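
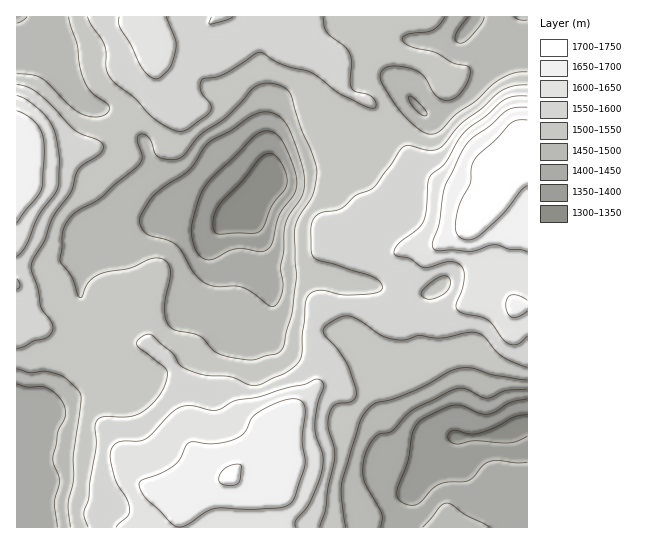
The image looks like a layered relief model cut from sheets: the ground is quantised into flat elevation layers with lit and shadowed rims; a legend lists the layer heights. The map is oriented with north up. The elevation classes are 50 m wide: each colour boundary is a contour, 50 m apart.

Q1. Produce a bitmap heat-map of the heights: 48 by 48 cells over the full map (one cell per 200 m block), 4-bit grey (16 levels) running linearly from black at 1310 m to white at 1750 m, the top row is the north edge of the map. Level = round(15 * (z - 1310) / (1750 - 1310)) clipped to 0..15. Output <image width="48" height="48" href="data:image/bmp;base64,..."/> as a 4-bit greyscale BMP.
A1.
<image width="48" height="48" href="data:image/bmp;base64,Qk32BAAAAAAAAHYAAAAoAAAAMAAAADAAAAABAAQAAAAAAIAEAAATCwAAEwsAABAAAAAAAAAAAAAAABEREQAiIiIAMzMzAERERABVVVUAZmZmAHd3dwCIiIgAmZmZAKqqqgC7u7sAzMzMAN3d3QDu7u4A////AERFZ4maqrvMy7u7u7qpiHZlVERVVVVURERFZ4mZqrzMzLu7u7upmHZlVERFVVRERERFZ4mZq8zd3MzMzMy6mHZVQzM0VEREREREZ4maq83d3d3d3dy6mGZVQyI0REREREREV4mau8zM3d3d3dzLqHZURDIjMzNERDRFV4iau7vMzd3d3d3LqHZURDIiIjMzM0RFZ3ibu7u8zN3d3d3LqXZURDIhIiMzM0RFZniaqqu7zMzN3d3LqXZVREIhESIiIkREVniZqqq7u7u8zd3LmHdlVUMhEREREUQ0VniZmZq7u7u7zd3LmIdlVUMiISIhEUM0VniIiJmquqq7zN3LmIdmVVQzIiMyIUM0VneIiImaqqqqu8zLqIh2ZmVEMzRDMkRFVnd3d4iZmZmZmqu7qZiHd2ZlREVVRFVVZ3d3d3iZmZmYiJmqqZiHd3d2ZVZmZmZmd3d3d3iJiIiHeIiZqZh3d4d3ZmZ3d3d3d3d3d4iIh3d3d3iJmYh3d4iHd3d4iIiId3d3iIiId3ZmZmeJmYd3d4iIiIiJmYiIh3d4iIiHd2ZVZmeJmId3iIiIiIiJqpiIh3d4iIh2ZmZVVmeIiHeImZiIiIiaupmIh3d3eIdmZmZVVVaImIiJmZmJmZqru5mId3d3d3dlVVVVVVZ5mZmZmZmJmqu7zJmHd3d3d3dlVVVVVVZ4mYiIiIiImru7zKmHd2d3iIdlVVVVVEV4iIiIiJiIiau7u6h3dmd3d4dmVUREREV3d3iImZmYiau7u5h3ZmZmZ3dlVEREREZ3iImZmZqqmqu7u6l3ZmZmZmZlQzNEM0V4mZmZqqq7u7u7u6mHZlVVVVVUMiIzM0V4mamZmqq8zMzMzLqXZlVVVVVEMhEiIkV4mZmZmaq83e3czLqYdlVVVVREMhEREjV4mZmZmZqr3u7dzMuodmZVVVREMhEAATRniImZmZmrze/t3cyph3ZmVVVEMyEQASNXeIiIiZmrze/+3cy6mHdmZVVEMyIQABJGd4iIiZmrzd7v7c3KmHd3ZmVUQzMhABJGd4iIiZmrzd7u7s3KmId3dmZlRDMyEBJGd3eIiJmqvN7u7szKqYiHd2ZmVDMyIRNGd3iIiJmZrN7u7s3KmZiHd2d3ZUQzIiNWeIiIiIiIm83u/s3KmYiHdnd4dlRDMzRneIiIiIh3irze7ty6mId3d3iIh2VUQ0VniIiIiIdmeKvN7suph3d3d4mZmIdlRFV3iIiIiHVVZ4m83bqYdmZneJmZmId2VVZ4iIiIh1VWZnibvKmHZmZ3iZmZiId3ZmZ3iIiIdlVmdmaJqoh2ZmeImaqZiIiHdmd4iIiHZVVnd2ZniHZmZneJmqqpmIiId3iIiZiHZmZ3d2Zmd2ZlVniJmqqpmJmIiIiJmZiHd3d3dmZmZlVVVniJmruqmZmYiJmZmZiHd3d2ZmZmZlVVVniJqruqqZmZmZmZmYiHd2ZmVVZmZlVVZ3iaq7uqqqmZmZmYiIh3d3dmVVVVVVVWZ4maq7qpmqqpmZmYiIh3d3d3ZVVVVQ=="/>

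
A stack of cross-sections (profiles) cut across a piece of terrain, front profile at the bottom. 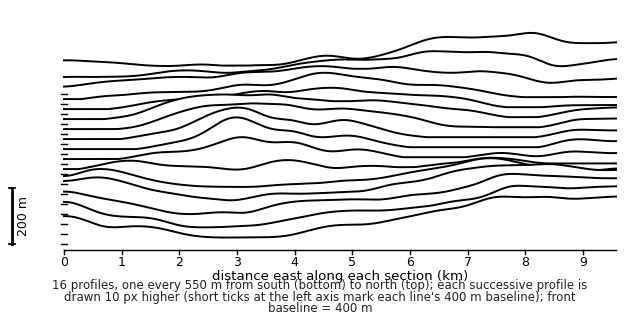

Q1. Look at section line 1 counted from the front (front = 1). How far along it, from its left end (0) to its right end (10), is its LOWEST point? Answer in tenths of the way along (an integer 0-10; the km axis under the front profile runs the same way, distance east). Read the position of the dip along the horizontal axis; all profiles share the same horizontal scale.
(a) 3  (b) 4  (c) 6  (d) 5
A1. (a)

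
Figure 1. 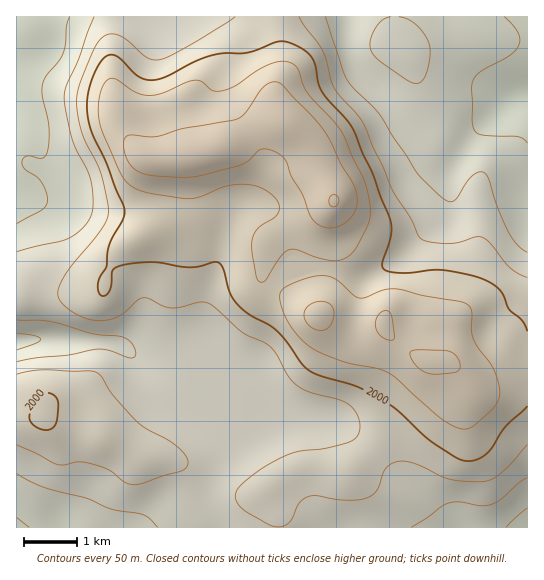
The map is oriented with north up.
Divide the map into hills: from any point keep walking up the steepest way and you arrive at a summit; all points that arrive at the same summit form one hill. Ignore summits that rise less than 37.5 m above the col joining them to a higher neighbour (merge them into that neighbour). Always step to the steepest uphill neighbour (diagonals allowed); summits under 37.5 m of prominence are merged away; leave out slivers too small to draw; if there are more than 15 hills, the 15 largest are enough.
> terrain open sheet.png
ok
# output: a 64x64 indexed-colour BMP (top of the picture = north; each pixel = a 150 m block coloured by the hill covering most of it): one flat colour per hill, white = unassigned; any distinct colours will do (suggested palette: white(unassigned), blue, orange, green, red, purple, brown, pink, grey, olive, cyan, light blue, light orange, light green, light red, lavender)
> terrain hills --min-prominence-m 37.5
<image width="64" height="64" href="data:image/bmp;base64,Qk12CAAAAAAAAHYAAAAoAAAAQAAAAEAAAAABAAQAAAAAAAAIAAATCwAAEwsAABAAAAAAAAAA////ALR3HwAOf/8ALKAsACgn1gC9Z5QAS1aMAMJ34wB/f38AIr28AM++FwDox64AeLv/AIrfmACWmP8A1bDFADMzMzMzMzMzMzMzMREREREREREREREREREREiIiIiIiMzMzMzMzMzMzMzMxEREREREREREREREREREiIiIiIiIzMzMzMzMzMzMzMzERERERERERERERERERESIiIiIiIjMzMzMzMzMzMzMzMxERERERERERERERERESIiIiIiIiMzMzMzMzMzMzMzMzERERERERERERERERESIiIiIiIiIzMzMzMzMzMzMzMzMRERERERERERERERESIiIiIiIiIjMzMzMzMzMzMzMzMzERERERERERERERESIiIiIiIiIiMzMzMzMzMzMzMzMzMxERERERERERERESIiIiIiIiIiIzMzMzMzMzMzMzMzMzERERERERERERESIiIiIiIiIiIjMzMzMzMzMzMzMzMzMxERERERERERESIiIiIiIiIiIiMzMzMzMzMzMzMzMzMzERERERERERESIiIiIiIiIiIiIzMzMzMzMzMzMzMzMzMREREREREREiIiIiIiIiIiIiIjMzMzMzMzMzMzMzMzMxEREREREREiIiIiIiIiIiIiIiMzMzMzMzMzMzMzMzMzERERERERIiIiIiIiIiIiIiIiIzMzMzMzMzMzMzMzMxERESIiIiIiIiIiIiIiIiIiIiIjMzMzMzMzMzMzMzMxERERIiIiIiIiIiIiIiIiIiIiIiMzMzMzMzMzMzMzERERERIiIiIiIiIiIiIiIiIiIiIiIzMzMzMzMzMzMzEREREREiIiIiIiIiIiIiIiIiIiIiIjMzMzMzMzMzMxEREREiIiIiIiIiIiIiIiIiIiIiIiIiMzMzMzMzMzMxEREREREiIiIiIiIiIiIiIiIiIiIiIiIzMzMzMzMzMxERERERESIiIiIiIiIiIiIiIiIiIiIiIjMzMzMzMzMxERERERERIiIiIiIiIiIiIiIiIiIiIiIiMzMzMzMzMxERERERERESIiIiIiIiIiIiIiIiIiIiIiIRExERERERERERERERERIiIiIiIiIiIiIiIiIiIiIiIhERERERERERERERERERESIiIiIiIiIiIiIiIiIiIiIiERERERERERERERERERERIiIiIiIiIiIiIiIiIiIiIiIRERERERERERERERERERESIiIiIiIiIiIiIiIiIiIiIhERERERERERERERERERERIiIiIiIiIiIiIiIiIiIiIiERERERERERERERERERERESIiIiIiIiIiIiIiIiIiIiIRERERERERERERERERERERIiIiIiIiIiIiIiIiIiIiIhERERERERERERERERERERESIiIiIiIiIiIiIiIiIiIiEREREREREREREREREREREREiIiIiISIiIiIiIiIiIiIRERERERERERERERERERERERERERERESIiIiIiIiIiIhERERERERERERERERERERERERERERERESIiIiIiIiIiEREREREREREREREREREREREREREREREREiIiIiIiIiIRERERERERERERERERERERERERERERERERIiIiIiIiIhERERERERERERERERERERERERERERERERESIiIiIiIiEREREREREREREREREREREREREREREREREREiIiIiIiIRERERERERERERERERERERERERERERERERERIiIiIiIhERERERERERERERERERERERERERERERERERESIiIiIiERERERERERERERERERERERERERERERERERERIiIiIiIREREREREREREREREREREREREREREREREREREiIiIiIhERERERERERERERERERERERERERERERERERESIiIiIiERERERERERERERERERERERERERERERERERERIiIiIiIREREREREREREREREREREREREREREREREREREiIiIiIhERERERERERERERERERERERERERERERERERERIiIiIiEREREREREREREREREREREREREREREREREREREiIiIiIRERERERERERERERERERERERERERERERERERERIiIiIhERERERERERERERERERERERERERERERERERERESIiIiEREREREREREREREREREREREREREREREREREREREiIiIRERERERERERERERERERERERERERERERERERERERIiIhERERERERERERERERERERERERERERERERERERERESIiEREREREREREREREREREREREREREREREREREREREREiIRERERERERERERERERERERERERERERERERERERERERIhERERERERERERERERERERERERERERERERERERERERERERERERERERERERERERERERERERERERERERERERERERERERERERERERERERERERERERERERERERERERERERERERERERERERERERERERERERERERERERERERERERERERERERERERERERERERERERERERERERERERERERERERERERERERERERERERERERERERERERERERERERERERERERERERERERERERERERERERERERERERERERERERERERERERERERERERERERERERERERERERERERERERERERERERERERERERERERERERERERERERERERERERERERERERERERERERERERERERERERERERERERERERERERERERERERERERER"/>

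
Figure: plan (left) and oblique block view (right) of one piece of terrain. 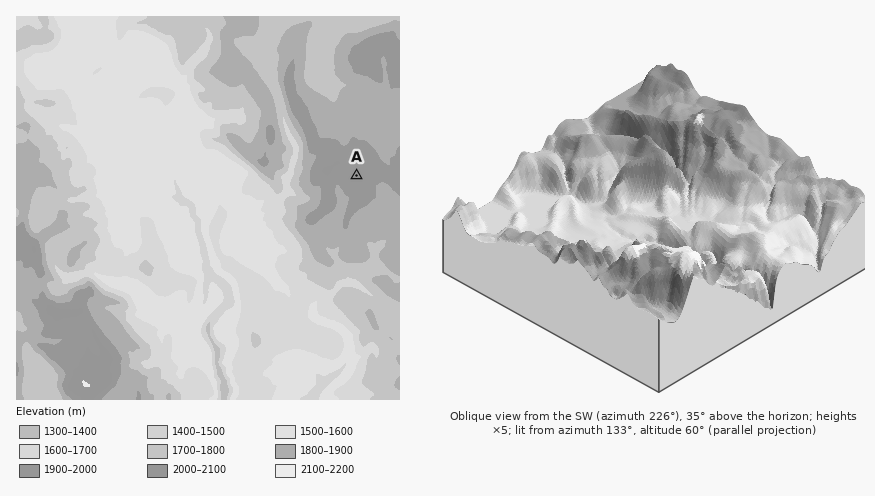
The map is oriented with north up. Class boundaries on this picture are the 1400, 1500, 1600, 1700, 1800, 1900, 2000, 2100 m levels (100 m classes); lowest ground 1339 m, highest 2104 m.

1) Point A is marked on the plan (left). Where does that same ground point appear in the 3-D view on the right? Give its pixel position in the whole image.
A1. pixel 717 118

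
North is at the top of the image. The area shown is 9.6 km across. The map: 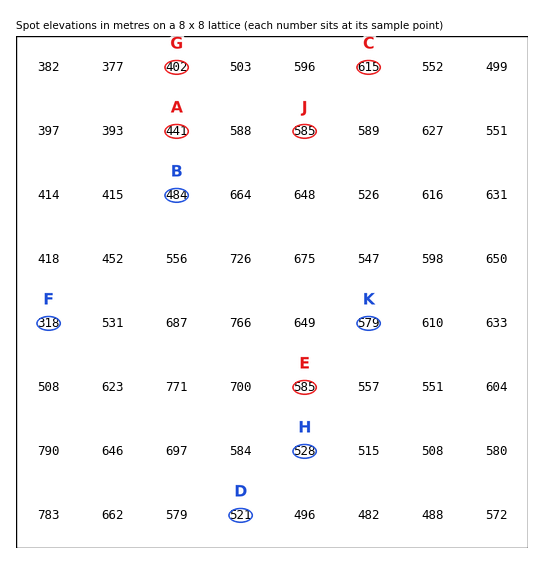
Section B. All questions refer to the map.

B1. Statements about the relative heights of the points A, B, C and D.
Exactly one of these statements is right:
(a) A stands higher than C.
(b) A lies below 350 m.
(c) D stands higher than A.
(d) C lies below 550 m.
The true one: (c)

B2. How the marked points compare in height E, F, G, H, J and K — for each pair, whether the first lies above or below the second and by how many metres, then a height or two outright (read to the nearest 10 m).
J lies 270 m above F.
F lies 260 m below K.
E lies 260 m above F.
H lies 210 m above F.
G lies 190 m below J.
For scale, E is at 580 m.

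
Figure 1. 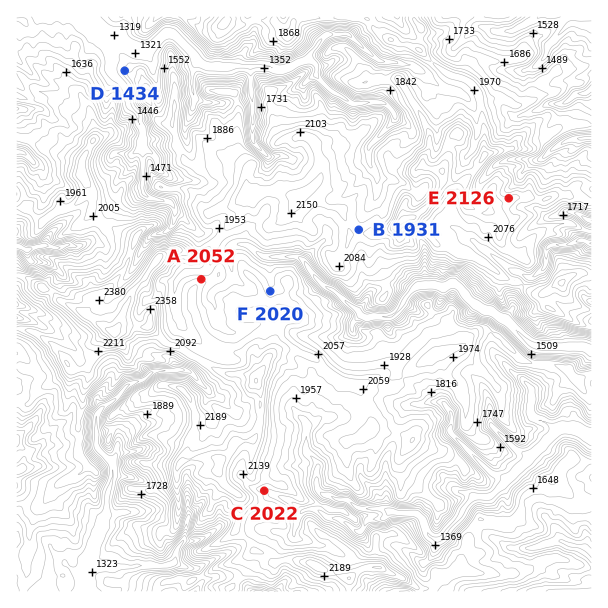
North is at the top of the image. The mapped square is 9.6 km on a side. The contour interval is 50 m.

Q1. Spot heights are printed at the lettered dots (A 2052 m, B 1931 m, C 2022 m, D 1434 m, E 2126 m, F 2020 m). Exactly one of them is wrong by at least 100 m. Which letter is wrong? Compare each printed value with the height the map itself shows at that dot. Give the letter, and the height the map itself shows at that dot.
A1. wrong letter B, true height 2081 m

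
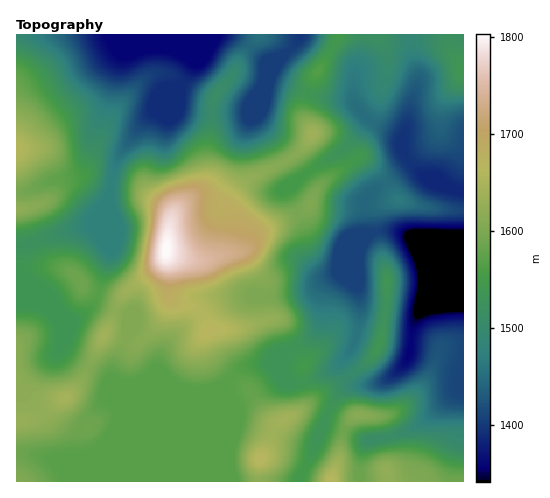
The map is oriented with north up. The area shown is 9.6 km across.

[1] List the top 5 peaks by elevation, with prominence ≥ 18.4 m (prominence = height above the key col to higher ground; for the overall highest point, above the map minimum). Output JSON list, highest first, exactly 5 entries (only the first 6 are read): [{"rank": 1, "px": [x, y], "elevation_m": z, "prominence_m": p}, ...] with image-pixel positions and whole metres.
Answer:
[{"rank": 1, "px": [166, 250], "elevation_m": 1803, "prominence_m": 462}, {"rank": 2, "px": [260, 459], "elevation_m": 1666, "prominence_m": 96}, {"rank": 3, "px": [66, 397], "elevation_m": 1644, "prominence_m": 38}, {"rank": 4, "px": [104, 336], "elevation_m": 1641, "prominence_m": 24}, {"rank": 5, "px": [313, 134], "elevation_m": 1639, "prominence_m": 30}]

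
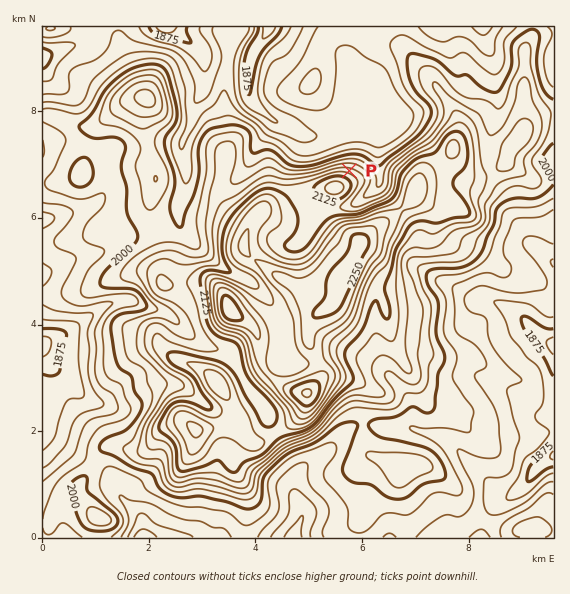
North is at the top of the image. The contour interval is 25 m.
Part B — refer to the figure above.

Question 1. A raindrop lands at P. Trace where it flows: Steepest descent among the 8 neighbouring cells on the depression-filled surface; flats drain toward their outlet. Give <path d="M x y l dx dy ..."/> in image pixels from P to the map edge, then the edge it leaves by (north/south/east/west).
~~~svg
<path d="M349 171l0-40-2-3-7 1-9 4-4 0-2 2-21 0-16-10-3 0-1-1-9-3-12-10-2 0-10-11-2-3 0-6-1-2 0-16 1-1 0-8 2-1 0-4 4-10 10-13 3-5 0-4"/>
exit: north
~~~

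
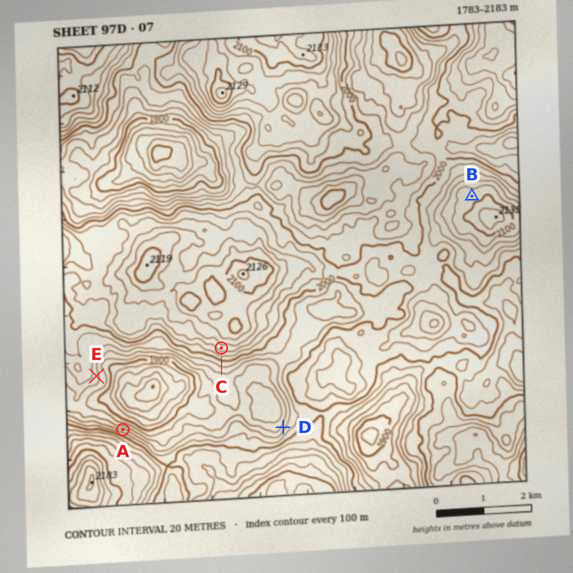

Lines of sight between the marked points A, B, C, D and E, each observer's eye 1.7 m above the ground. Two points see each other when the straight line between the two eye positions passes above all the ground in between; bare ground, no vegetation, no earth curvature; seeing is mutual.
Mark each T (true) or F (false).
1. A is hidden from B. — T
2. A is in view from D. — F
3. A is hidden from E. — F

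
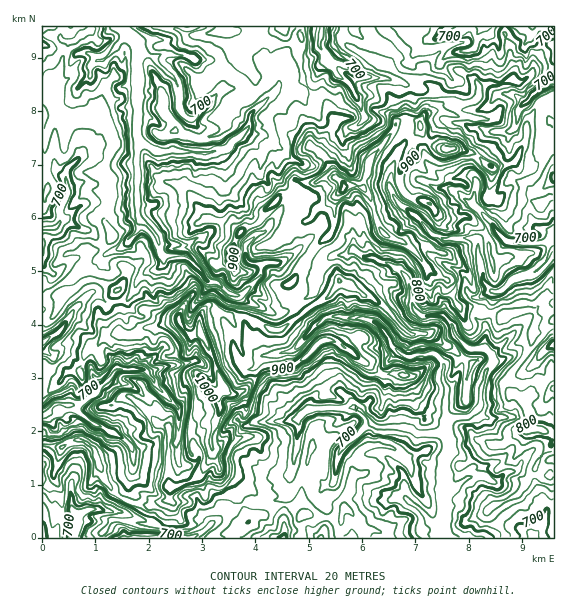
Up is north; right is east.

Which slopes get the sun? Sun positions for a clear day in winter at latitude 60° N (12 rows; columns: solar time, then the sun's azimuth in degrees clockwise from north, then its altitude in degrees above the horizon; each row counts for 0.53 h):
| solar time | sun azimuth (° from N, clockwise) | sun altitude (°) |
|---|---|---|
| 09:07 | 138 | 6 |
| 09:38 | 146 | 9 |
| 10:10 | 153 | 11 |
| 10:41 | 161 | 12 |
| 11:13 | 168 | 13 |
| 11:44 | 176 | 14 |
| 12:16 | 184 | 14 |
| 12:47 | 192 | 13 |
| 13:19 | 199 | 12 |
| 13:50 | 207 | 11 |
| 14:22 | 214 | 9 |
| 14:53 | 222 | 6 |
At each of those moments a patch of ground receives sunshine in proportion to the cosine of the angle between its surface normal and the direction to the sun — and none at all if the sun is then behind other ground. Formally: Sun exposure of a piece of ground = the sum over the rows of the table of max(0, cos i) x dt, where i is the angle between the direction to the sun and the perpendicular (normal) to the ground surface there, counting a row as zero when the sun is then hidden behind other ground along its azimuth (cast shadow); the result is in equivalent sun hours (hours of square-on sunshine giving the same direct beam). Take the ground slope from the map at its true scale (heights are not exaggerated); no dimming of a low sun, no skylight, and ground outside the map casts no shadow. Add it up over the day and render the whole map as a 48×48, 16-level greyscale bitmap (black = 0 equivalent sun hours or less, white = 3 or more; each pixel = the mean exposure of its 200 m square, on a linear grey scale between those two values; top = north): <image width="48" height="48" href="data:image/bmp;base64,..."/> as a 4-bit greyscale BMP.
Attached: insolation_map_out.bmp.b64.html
<image width="48" height="48" href="data:image/bmp;base64,Qk32BAAAAAAAAHYAAAAoAAAAMAAAADAAAAABAAQAAAAAAIAEAAATCwAAEwsAABAAAAAAAAAAAAAAABEREQAiIiIAMzMzAERERABVVVUAZmZmAHd3dwCIiIgAmZmZAKqqqgC7u7sAzMzMAN3d3QDu7u4A////AHeEZsz///+jVomrllmHiGdlRGZ7u5VHdndlRGuJm6d5ZEaIiJmWd0M1dmZnm4iZhndZQjfNzLqahlM2lkRFZDMiFYZTV5mIh5h7/ftkR2V6mHdlVURURWVDaVZlQyaoeJl4zZQyWa/52odlVVZCV3mol2ZUMgFKmneGekMlRDSd64ZVVGaEV5h4hVZmMnVGqlmYZ1Y1VUNbllV4dWd0RFZodXZoiWp1Y5q5hVU1VUl4h3iHZVd1JUR5WJZEm6aGWIW+cRJnVUeIaqqXdlZpIWdjElZomJqJeAACAAOYp2aFVFVVVEVGogAAIyVnQhac2QAAAniHlTV3o0IAEjRTODNFeqZTACISIxAATMqaQiRljK2YiDACEY27uWd3NIhVM6QiI2qkQTZ3i/p3iqiZiYa8uWZ7lniWZL/eUBMUEqmKepuoibp1i8q8ypdmZmZUZVjcpAJUF4mVUgPM3LmKu93O7GWFhVQzWFV2f2EARDQxQRFu/9uavelENaaGliNjJiE1qayZnJcXQ1YgFO/N/mYAACaIaEI5MyZVh97cw2m5RVWIYRv/wzMQU26iAoiHkUFVNpq7m7vFRmZ5pxGGJYQt//gX6rZXrNYiRUQ3jNVDRmeYimAAARGsM0VMmpt1aGtUUxIyNWIkV2UgFKgQACnjAAGpaniXZme1QzI0EQMEQAAUZDv+3/9CBJq2ZBJFVWaKRJchEQEQAAAnd1J8zKNGSb2SMAARNiJXmEZCEAAAA2JXeGU3pSRnWrundIIAEyI1QyNzABEAZ80yE2ZTETQSiZc3Z5pjEllUVFVGQSEImjFBE2ZBEgE4yjN2R2m7ckV3dyAUE0OURoj+xUd1Mmru5WlUVkRWhVITNZUSFYkyQnRIqnW5ma3+ZCACVUEiNhExNldAOIm3RXtCaIdIiZtBEBaJpju4d7Y3l0MkmWZ6dAKXVXhnd4UiEZqIk5mIq5aENFVWVVRSEQJrZVaXiJUyTLVCGdl4mYlYZmdmlmYyITUUhVR86rQ3yDMjWod2V2hlZmVmiXUzNEMhJ4plznRIMAJrdmR2UlR5d1dlZUMjRDMTFUSIEWeHVXh0aaZ5hWhkVVNGMRIhI0QyIAAQAWeHqWu73aqneXilRXlkAAAQEzRDM2dAAkmFmL//whNnaHd5dmdUaHm7gyJURXcQAQSXSJd2ESM3ZmZ3dmVXy9povENGZCASEABnaTAAIRImZWZndmRVJFE3Z6Z3YyEmUQAoZzACWbk1ZWZmZlVliCRUZ3ZVRTNDQjUxMmZVRGczZ3ZUVmdmVkelRntTVUZTEEEQABNXhiVxZ3ZTNVNmVEaLZFeWVVUyI1YxABERV2WYE1Z2E3hVYkhnh3d4ZmMgFTITREMkZHq9okZXQkVmM4kld4dWdlMSNYmmIyFlEREiiTRVYiNlN2EjZ3VnZ2UlrJZFQ0MQASIhNTV3jFRmmHm5d2d3dnNsyEREUzZBAiQhJZhqt4VXVnmqmHd2VoVYU1VEVTE1QjQyJkREZiWMy4IkZmZlJFZVVVRFZoZCREMjMw=="/>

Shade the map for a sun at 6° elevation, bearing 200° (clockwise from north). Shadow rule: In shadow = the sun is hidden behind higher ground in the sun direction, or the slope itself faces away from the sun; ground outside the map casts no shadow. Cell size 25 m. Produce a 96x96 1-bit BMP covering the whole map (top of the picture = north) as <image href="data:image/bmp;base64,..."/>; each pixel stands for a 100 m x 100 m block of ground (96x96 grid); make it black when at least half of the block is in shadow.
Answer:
<image width="96" height="96" href="data:image/bmp;base64,Qk2+BAAAAAAAAD4AAAAoAAAAYAAAAGAAAAABAAEAAAAAAIAEAAATCwAAEwsAAAIAAAAAAAAA////AAAAAAAAAAAGAABgAB8AAEAAYAADgABAAA4AAeAE8AABgAAAB4AAAAAEB+A4AAAAA/AAAAAM/4AwAQAAH/4DAAAMfgAAAcBwP/4CAAAMAAAAAMBwf/5AEAAMAc74AAAwP/zADgAIAZwAAAACAHnAHwAIA/gAAAAGAACBnwAYD/AAAAACAAAA/gAQD8DgAAACAIGAf8AAD8DgAQACACAAAMEAH8DwcgACAGMAAAMAHcDAeAACAcMDAAEAPcDAeAACAwACAAAAP4DIMAAA4B4AAABwf4DA0AAAcP/AAAD//4DA4BMAP//gHgD//wDAf+MCP//gfAD//wDAf/8DH//g/Gf//gHAP/+Bz/wD/////AXAGf///vCD//9/8A3ACH//+ACA8A9/wBvAIHA/8ABAcA8/+DfAICAGYAAAIAcf/HeAAYABgAAAwAME//8AGAAHAAAAwEEAf94AvgAAAABgQAAAf/4BvwAAAABgAFAA3/wDfwAAAAxgBDQAx///f8AAAf8gDhx4g/n/f/wAAf/gBwz+GBgO//8AD//g84f4GAEA///AH//h8AfAAAEB/8/Af//H8APgAAAB/4Hg//cf8AFwwAAB/wD/88AeAAA9wAAT/wB//8ceAAAdm4A7/hg//4/8AAAPH7g77nw//x/8wAEAH/g/4/8f/z/4gAABH8f///+P/H/wGAAAP/////nDgP/xv/EAMf////BwAf8j//gAIf///+A4B/4D//1gAP///8AAD/wD//9wBn///8AAP9wBf/1wH3////4A//wOcf7wfj//8P4B//g+4P7AOB//7/4B//B+4D8AAcf/7/4D//D/4A8AD8//zw8D/8Hn4AMAD9//xgCB/gPf5+EcQ9//ngAAfAf/x/494f///8AAeA//z/5/4P4HwOAAIH//zwD/wvwDgGAAAP//nDx/B/wBDiAAAf/PHAgMA/gADwAAAf+GeAAAA/AB/wAAAf8f8AAgA+QD/wAAA/8/4AAAAeAH/0AAA/x/wAAAAOAH//AAA/H/wAAAAcAP/XgAB+//wA8AAcAf/PwAB+/+QgMwAcAf4PwAf8/9gcEwAIAf4f/x/8f/gQFwA8fv4P//84B5gAACB8f/4P//8QCABAACA8//4F//8AAAHwAAAN//8B/n+AAAPwAAAN//8I4P/AAB/wAAAc/4/wAf/wIf/wAAAYAAHwA//wB//0AAAcAMBwB//4D//8AAA8Y+AgB//4D//8AAA854AAB//8H//9AAA8z8AAR//+P/48AAB8D+AIB////f8eAAB8DjAMB/////+fAAAcDhAEAf///v//ACA4HgAAAP////z9wGx4HgAAAH/3//w48Dx4PAAAAH////wAcAwYPAAAA//////AMA0oeAAAA//////+EB+4+MAAA//B/5//gE/48fAAA/4D////8GP45/AAA/gD////8Dn4f4AAB+Ah///v7Bh4AAAAA8Djf//v4AA4YAAAA4PHf//v8AOYYAAAx4ceP///4APgAAABx4YYH//f5hHgA/EBz4AID///4="/>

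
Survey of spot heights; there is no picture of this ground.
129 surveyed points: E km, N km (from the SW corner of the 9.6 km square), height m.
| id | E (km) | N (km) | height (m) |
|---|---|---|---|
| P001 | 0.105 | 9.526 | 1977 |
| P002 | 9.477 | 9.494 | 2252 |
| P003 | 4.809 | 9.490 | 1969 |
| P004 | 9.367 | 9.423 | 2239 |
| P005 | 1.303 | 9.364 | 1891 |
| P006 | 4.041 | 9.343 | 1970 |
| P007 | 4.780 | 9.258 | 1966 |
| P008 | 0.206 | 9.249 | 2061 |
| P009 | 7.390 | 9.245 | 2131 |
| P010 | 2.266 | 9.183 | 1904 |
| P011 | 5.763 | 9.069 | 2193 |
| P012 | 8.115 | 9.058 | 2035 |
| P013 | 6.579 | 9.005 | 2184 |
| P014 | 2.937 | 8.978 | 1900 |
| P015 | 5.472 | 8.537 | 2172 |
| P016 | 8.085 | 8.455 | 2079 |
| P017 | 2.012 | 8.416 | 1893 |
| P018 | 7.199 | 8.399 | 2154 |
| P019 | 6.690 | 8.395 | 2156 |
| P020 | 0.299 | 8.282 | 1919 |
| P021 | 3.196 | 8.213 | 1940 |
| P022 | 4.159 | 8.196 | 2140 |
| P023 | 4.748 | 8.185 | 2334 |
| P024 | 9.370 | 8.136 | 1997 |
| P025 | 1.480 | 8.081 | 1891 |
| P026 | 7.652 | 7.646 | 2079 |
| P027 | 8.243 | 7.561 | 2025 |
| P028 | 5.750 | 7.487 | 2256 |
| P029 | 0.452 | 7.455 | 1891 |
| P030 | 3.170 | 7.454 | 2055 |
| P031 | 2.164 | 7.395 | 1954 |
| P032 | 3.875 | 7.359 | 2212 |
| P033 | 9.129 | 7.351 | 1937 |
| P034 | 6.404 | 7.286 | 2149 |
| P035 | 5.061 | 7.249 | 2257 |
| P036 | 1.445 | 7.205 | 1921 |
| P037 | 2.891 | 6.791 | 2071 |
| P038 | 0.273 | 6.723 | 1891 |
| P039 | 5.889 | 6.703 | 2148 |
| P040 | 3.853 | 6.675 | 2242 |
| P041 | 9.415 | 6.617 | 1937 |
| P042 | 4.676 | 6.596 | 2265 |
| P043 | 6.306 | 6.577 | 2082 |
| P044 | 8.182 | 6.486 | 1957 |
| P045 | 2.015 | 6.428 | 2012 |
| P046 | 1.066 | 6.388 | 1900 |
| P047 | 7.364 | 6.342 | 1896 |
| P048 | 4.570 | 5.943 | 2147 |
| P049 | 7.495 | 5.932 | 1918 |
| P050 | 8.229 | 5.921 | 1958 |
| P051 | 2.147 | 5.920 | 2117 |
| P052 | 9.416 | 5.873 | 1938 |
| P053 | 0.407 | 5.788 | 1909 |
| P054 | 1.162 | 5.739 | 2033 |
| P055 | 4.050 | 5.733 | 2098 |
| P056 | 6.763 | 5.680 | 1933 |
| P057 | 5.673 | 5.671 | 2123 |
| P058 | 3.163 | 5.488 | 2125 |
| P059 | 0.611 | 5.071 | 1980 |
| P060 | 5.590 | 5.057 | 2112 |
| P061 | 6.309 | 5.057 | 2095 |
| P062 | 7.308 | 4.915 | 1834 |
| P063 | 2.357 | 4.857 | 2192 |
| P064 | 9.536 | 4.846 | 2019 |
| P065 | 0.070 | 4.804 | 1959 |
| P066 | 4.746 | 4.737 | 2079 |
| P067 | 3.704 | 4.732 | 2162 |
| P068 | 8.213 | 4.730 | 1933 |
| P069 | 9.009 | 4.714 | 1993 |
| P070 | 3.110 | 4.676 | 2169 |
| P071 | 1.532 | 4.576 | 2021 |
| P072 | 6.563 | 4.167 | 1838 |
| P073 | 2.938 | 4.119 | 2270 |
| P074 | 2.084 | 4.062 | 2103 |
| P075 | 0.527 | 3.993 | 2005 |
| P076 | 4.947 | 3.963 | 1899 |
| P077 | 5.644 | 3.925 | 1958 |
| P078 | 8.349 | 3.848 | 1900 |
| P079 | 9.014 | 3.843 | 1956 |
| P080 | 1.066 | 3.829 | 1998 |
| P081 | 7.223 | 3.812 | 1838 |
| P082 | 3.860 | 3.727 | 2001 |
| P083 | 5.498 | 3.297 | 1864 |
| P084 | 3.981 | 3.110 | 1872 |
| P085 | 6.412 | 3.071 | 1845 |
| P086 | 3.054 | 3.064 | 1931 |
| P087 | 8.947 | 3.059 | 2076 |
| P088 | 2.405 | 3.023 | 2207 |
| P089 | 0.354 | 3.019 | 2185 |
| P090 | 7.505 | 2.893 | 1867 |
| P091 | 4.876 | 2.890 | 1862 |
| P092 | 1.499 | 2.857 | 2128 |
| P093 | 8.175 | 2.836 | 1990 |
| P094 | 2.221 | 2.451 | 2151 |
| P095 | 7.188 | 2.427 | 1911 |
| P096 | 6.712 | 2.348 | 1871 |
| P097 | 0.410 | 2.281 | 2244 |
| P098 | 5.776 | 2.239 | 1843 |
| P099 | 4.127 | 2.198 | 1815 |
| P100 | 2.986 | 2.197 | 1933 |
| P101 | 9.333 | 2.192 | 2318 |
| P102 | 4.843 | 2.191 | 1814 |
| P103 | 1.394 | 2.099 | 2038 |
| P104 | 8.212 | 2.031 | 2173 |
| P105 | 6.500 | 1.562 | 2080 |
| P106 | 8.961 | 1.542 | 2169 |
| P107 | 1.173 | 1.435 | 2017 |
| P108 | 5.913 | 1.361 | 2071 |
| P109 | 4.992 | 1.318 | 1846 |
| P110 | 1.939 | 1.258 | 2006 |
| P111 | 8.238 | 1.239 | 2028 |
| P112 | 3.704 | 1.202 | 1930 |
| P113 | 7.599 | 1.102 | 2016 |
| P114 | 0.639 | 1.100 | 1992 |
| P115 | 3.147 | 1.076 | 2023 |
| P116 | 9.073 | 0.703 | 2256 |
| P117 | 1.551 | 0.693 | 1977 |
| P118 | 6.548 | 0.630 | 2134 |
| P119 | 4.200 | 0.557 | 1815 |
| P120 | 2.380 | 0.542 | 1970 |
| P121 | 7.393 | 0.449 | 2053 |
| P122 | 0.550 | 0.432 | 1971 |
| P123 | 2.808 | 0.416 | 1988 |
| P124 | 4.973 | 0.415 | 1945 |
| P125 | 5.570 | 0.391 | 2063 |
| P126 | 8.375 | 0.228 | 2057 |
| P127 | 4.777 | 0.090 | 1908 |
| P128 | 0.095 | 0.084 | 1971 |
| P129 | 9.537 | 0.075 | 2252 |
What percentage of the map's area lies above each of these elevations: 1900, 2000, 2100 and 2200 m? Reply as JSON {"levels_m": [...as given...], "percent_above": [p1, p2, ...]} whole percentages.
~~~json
{"levels_m": [1900, 2000, 2100, 2200], "percent_above": [82, 53, 30, 11]}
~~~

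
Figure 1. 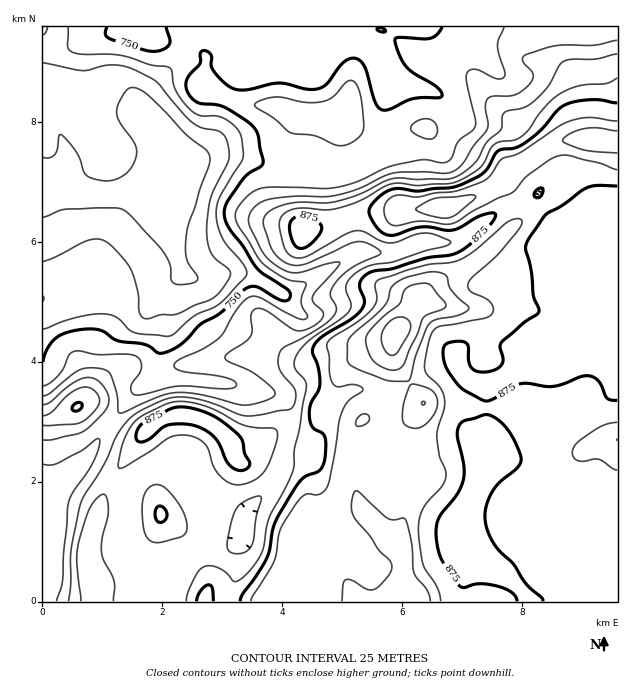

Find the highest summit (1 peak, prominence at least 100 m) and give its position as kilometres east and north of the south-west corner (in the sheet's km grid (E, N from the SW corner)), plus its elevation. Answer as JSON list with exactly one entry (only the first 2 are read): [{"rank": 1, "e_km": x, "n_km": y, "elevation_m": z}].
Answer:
[{"rank": 1, "e_km": 5.91, "n_km": 4.51, "elevation_m": 991}]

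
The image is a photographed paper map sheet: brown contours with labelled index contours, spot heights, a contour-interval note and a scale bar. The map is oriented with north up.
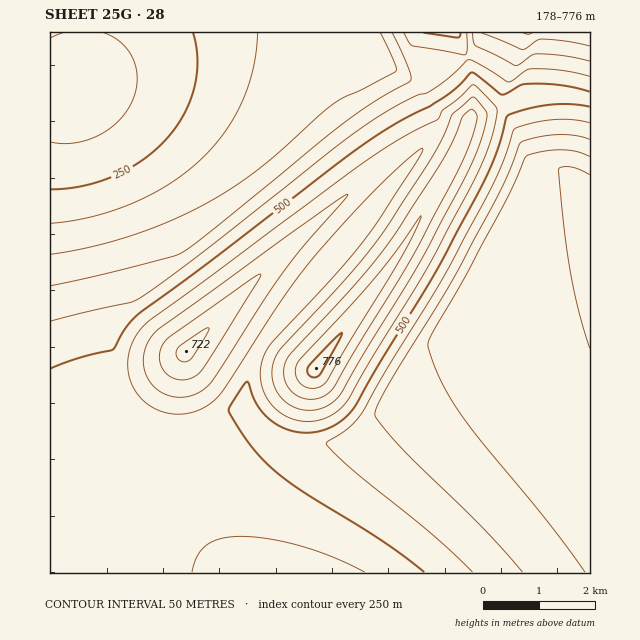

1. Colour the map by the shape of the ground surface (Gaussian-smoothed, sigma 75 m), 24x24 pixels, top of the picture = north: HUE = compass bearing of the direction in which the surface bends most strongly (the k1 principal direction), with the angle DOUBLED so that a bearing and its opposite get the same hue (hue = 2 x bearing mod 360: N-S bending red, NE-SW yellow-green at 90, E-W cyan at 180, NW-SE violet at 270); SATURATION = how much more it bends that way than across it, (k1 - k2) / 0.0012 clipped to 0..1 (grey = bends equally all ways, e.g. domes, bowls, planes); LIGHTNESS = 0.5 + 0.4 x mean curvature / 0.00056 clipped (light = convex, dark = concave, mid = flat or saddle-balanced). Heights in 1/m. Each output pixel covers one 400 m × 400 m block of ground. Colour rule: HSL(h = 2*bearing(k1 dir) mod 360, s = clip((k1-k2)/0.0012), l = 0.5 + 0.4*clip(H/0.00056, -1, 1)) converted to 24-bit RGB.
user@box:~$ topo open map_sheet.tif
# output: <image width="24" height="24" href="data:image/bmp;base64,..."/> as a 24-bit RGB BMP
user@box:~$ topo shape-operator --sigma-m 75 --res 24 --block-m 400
<image width="24" height="24" href="data:image/bmp;base64,Qk32BgAAAAAAADYAAAAoAAAAGAAAABgAAAABABgAAAAAAMAGAAATCwAAEwsAAAAAAAAAAAAAf3+BfoCBfYKCfYOCfISCfIWBfIaBfIaBfIeAfYeAfYd/foZ+gIZ+gYV/goR+g4J+gn99gnx8gXt9gXt9gXp9gXp+gXp+gHt+gICBf4GBfoKCfYOBfISBfIWBfIWAe4aAfIZ/fIZ+fIZ9foV9f4R9gYN9goJ9goB9gX18gXt7gXt8gXp8gXp9gXp9gHt+gHt+gICCgIKCf4KCfoOBfYSBfIWAfIV/e4V/e4Z+fIV9fIV8foR8f4N9gYJ9goF8gX98gX17gXt7gXp7gXp8gHp9gHt9gHt+gHx+gYGCgYKCgIOCf4OCfoSBfYSAfIV/fIV+fIV9e4R8fIR8foN8f4J8gIF8gYB8gH57gHx7gHt7gHt7gHt8gHt9gHt9gHx+gHx+goGDgoKDgYODgIOCf4SBfoSAfYR/fIR+fIR8fIN8fYN8foJ8f4F8gIB8gH97gH17gHx7gHt7gHt7gHt8gHt9gHx9gHx+gH1+g4KEgoKEgoODgoODgYSCf4SAfoR/fYN+fYN9foJ7gWROeW4oXnsxboFnf357f317f3x7f3t7gHt8gHx8gHx9gHx+gH1+gH1+g4KFg4KFg4OEg4KDhWhhhXA9b4U7Y4VagIJ6dyFDoDoqs6NefbVLF4QlSX5lf318f3x8f3x8f3x8f3x9f319gH1+gH1+gH5/g4KFhIKFhIKFiEdtnkJMppF2k6Z2RJtJHTJeqTidu4SVybOIj8OFeaaPG2dWZn54f318f3x8f319f319f31+f35+f35/f35/g4GGhIKGf26IkjqbrYSfu5WInLiIgZOFECtZYFi2vI7P99TUkMSSfoJ8aH14GmFReH58f319f319f31+f35+f35/f35/f39/goGGhIGGW0+Ic16pnIe35bvg0LylhIGCQWp/Cm2PiKfC57rZ/czWgHx8f3x9SntwKm9gfn1+f35+f35+f35/f35/f39/f39/gICFg4GGVmSIVXmnh6KwjaCt9rrXuYSdhH2EAkQ4SoV1goCB/MbS3JCif35+fn9/K3FiS3xzf35/f35/f35/f39/f39/f39/f4CFgoCFeHyGNYuFf5GOh3+Ekn6I+LnWs4GYa4N9ADMjZoF4i32B/8zYqX+Jf4CAeYGAGWRZbn9+fn5/f39/f39/f39/f39/foCDgH+Eg3+FZIR4PHldhnuDh36DlX6I+bvYr36WU4ByATIhc4F8q32H/8zWiX+Cf4KCX4OAIWxmfX9/f39/f39/f39/f39/fX+Cfn6Cgn6DhH6DYYJ0PXlehnyAh36BmH6J+bvasH2XOnhiBTomgXh65JWi97nCf4SEfoSFK3Z2Un1+fn9/f39/f39/f39/fH+AfX2AgH2Bgn2BhH2BXYBwQHldhnx+h36Al3+J+LncuX+hJW1TDlE6g3h6/8zQtYWHfoKDcn5/GmJien+Af39/f39/f39/en5+fH1+fnx+gHx+gnx+hHt+WoBrQHpahn18h39/kn+G9bDZyYauD1VAJmlWqXt7/83Mgnt8f31+QHt6Onl5f3+Af3+Af3+AeX17enx7fHt7fnt7gHt7g3t7hHt7WoBnPnpUhoJ7hn19i32B7aPP2ou9AjMnUIF1+sDB14+Rf4GCe4SEGmVpdH6Af3+Af3+Ad3t5eHt5e3t5fHt5f3p6gXt6g3t6hXx7X4FlOHdMgoV2hn9+h39/35bE7IbSADMkdpFo/8zMj4CCfoaITn2GLmVmfnphdEE/dnp3d3p3eXp4e3t4fXt5f3x5gn16g316hX57Z4NoNHZJc4RxhYJ/hYKAx4mz+Xz0BUo655eO7bWrfoiMbVmJTCpdcGxFV2p0dnp2dnl2eHp3ent3fHx4fn14gX55gn96hIB7hYB8c4RwNHdHZ4RrhYSAhIWBoYKap1/nM1iP/93MgYaUYiR1cmSAbW+AZ3SAdnl2dnl2d3p2eXt3e3x3fX54gIB5goF6g4F7hIJ8hYJ9foV3OXpIVINcg4WAg4aBbW+PPWvG+uPRxHHsyRn6fnOjb3Kaboqzd3l3dnl2d3p2eHt3eXx3e354foB5gIF6goN7hIR8hYR9hYN+hIR8SYBQO35Chm9bfoI+PWlG5vOFlkaiOg75zLPxp6vsnbTieHp4d3p4d3p4d3t4eH14en54fIB5foF6gIN7goR8g4R9hIR+hIN+hIN/XH9gaBgVj7A1P2ckT/8AklpxIFluxJ9/iol/i4d/eXp6eHt6eHx6eHx6eH56eX95eoB6fIJ6foN7gIN8goR9g4R+g4R+g4N/bipxq1BTvphahplZRP91TmeIWW2KM8pHj4p7ioV3"/>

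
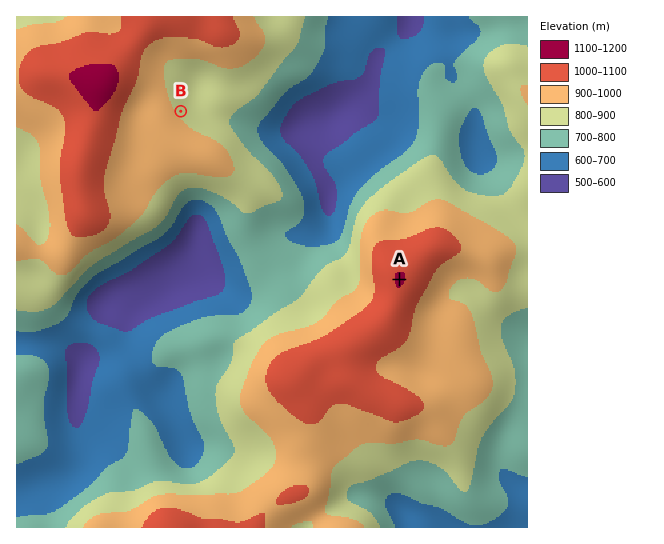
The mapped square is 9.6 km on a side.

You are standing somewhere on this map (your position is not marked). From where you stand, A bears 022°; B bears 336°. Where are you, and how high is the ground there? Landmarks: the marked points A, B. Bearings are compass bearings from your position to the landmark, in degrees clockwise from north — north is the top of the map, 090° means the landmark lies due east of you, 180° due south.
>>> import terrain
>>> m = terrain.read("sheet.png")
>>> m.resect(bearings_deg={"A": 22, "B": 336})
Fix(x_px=331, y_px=449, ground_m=940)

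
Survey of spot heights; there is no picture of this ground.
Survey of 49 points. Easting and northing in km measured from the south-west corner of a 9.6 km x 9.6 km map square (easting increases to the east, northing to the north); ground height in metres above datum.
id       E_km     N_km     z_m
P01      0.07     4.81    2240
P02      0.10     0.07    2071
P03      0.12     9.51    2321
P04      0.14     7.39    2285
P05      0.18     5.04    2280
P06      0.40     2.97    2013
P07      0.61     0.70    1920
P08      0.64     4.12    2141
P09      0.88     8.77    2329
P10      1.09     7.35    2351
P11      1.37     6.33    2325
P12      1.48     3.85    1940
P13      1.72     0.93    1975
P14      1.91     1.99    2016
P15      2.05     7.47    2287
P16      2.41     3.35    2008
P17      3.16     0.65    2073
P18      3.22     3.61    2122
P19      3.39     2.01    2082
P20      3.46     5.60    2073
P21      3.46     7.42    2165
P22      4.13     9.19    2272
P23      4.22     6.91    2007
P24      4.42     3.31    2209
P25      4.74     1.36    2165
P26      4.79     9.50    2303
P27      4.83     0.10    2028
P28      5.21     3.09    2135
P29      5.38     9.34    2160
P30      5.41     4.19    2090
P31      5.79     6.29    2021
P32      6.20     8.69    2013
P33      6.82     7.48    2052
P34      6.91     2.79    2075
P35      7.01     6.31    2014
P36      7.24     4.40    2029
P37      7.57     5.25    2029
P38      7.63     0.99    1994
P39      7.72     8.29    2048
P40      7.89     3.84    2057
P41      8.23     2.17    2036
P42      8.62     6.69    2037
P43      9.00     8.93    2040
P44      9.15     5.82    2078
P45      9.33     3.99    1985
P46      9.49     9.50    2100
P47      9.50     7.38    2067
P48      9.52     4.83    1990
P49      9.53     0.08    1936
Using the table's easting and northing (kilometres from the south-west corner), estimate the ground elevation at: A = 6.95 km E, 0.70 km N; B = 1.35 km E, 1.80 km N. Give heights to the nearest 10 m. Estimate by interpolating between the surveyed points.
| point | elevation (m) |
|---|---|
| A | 2000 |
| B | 1940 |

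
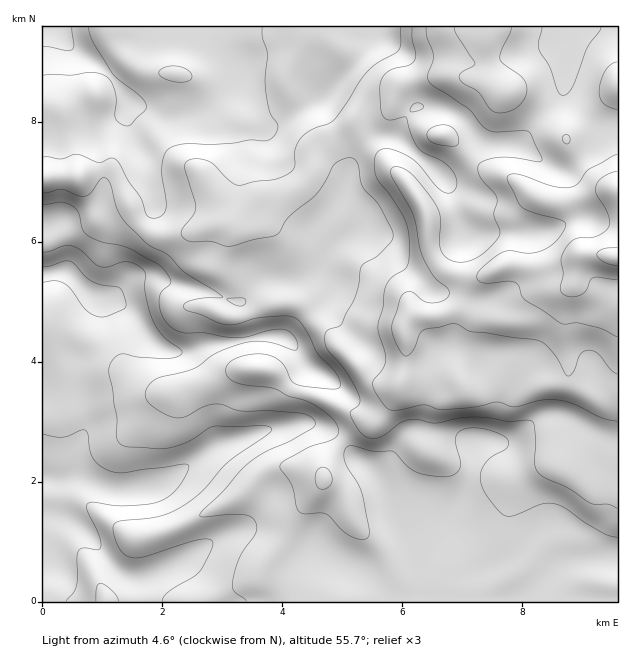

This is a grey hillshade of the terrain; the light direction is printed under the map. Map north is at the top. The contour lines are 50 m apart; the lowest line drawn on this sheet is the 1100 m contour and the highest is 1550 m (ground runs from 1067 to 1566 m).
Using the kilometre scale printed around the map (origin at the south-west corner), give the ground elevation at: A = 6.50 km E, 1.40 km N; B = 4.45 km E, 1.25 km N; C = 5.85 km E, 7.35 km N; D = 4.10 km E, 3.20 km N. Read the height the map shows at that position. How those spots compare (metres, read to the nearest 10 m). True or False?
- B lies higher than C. False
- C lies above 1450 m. False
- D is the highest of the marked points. False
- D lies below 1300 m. True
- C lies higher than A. True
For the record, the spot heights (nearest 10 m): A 1220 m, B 1230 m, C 1390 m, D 1210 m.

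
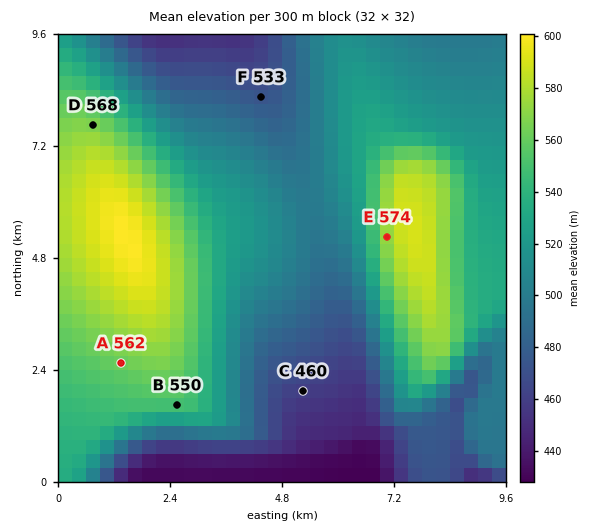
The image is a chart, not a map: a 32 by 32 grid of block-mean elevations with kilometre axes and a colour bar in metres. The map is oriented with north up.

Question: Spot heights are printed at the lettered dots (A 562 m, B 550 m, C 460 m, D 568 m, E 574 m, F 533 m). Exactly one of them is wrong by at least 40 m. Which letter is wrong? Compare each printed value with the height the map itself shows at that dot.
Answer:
F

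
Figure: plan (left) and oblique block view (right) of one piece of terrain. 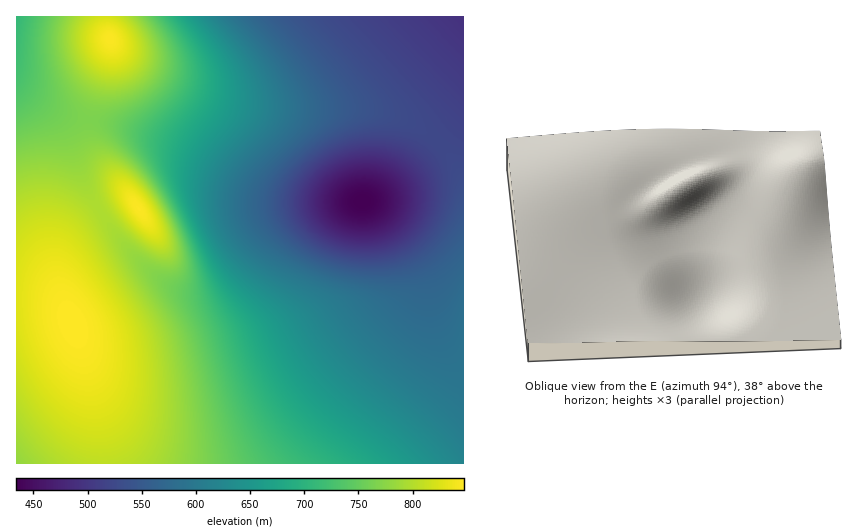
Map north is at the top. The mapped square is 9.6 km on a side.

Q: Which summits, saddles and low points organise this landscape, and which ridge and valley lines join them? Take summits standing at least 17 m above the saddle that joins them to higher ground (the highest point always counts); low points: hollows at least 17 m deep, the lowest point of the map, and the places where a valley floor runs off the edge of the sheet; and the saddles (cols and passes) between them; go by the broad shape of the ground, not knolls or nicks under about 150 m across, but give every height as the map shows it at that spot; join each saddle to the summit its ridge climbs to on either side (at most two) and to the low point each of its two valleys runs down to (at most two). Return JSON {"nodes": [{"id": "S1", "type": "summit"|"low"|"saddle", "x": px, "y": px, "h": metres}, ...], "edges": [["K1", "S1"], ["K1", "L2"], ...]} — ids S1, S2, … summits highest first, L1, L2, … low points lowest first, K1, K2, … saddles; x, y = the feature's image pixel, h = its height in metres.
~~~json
{"nodes": [
{"id": "S1", "type": "summit", "x": 73, "y": 323, "h": 848},
{"id": "S2", "type": "summit", "x": 139, "y": 208, "h": 846},
{"id": "S3", "type": "summit", "x": 110, "y": 39, "h": 845},
{"id": "L1", "type": "low", "x": 362, "y": 201, "h": 434},
{"id": "L2", "type": "low", "x": 463, "y": 17, "h": 492},
{"id": "L3", "type": "low", "x": 17, "y": 18, "h": 709},
{"id": "L4", "type": "low", "x": 17, "y": 463, "h": 781},
{"id": "K1", "type": "saddle", "x": 103, "y": 463, "h": 807},
{"id": "K2", "type": "saddle", "x": 101, "y": 210, "h": 797},
{"id": "K3", "type": "saddle", "x": 89, "y": 119, "h": 767},
{"id": "K4", "type": "saddle", "x": 438, "y": 144, "h": 524}],
"edges": [["K1", "S1"], ["K1", "L1"], ["K1", "L4"], ["K2", "S1"], ["K2", "S2"], ["K2", "L1"], ["K2", "L3"], ["K3", "S3"], ["K3", "S2"], ["K3", "L1"], ["K3", "L3"], ["K4", "S1"], ["K4", "S3"], ["K4", "L1"], ["K4", "L2"]]}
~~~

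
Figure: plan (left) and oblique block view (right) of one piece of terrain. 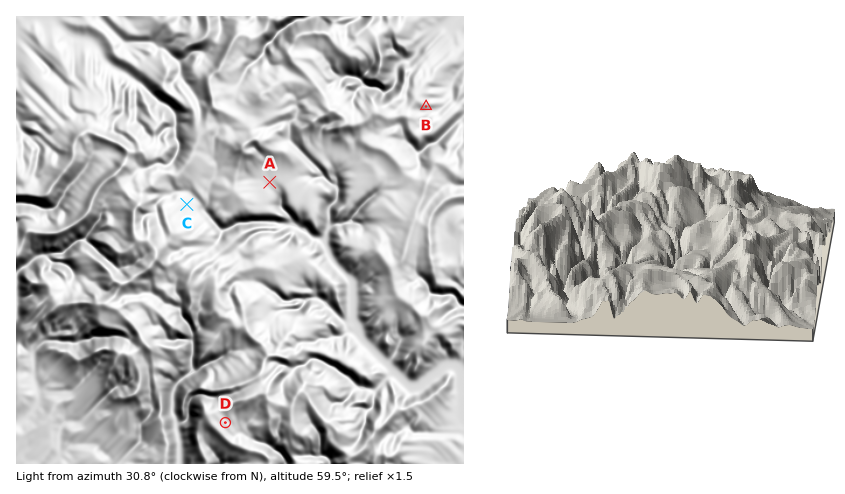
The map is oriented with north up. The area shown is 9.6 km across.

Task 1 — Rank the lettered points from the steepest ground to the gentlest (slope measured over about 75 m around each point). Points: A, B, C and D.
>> B C D A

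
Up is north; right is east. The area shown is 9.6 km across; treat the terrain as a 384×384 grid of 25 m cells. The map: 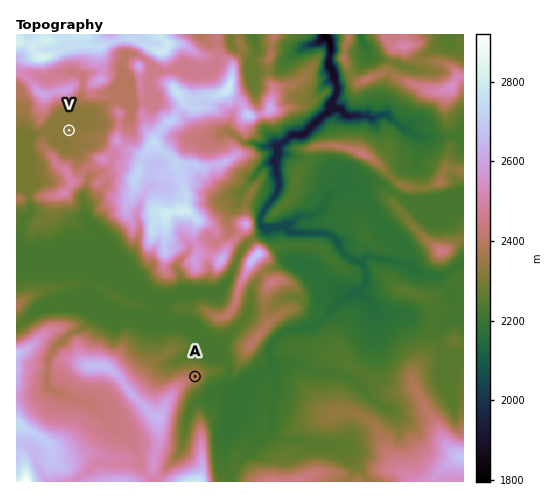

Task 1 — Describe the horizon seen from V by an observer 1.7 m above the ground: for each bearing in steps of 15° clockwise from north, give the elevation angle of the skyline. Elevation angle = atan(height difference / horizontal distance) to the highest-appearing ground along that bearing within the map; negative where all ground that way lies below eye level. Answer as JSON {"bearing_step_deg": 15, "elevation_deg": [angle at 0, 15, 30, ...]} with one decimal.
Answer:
{"bearing_step_deg": 15, "elevation_deg": [16.9, 13.1, 12.5, 9.9, 5.3, 9.4, 10.7, 13.1, 13.1, 12.1, 6.8, 6.5, 10.5, 10.7, 11.5, 7.8, 5.4, 2.1, 0.8, 7.4, 9.4, 13.2, 16.9, 16.8]}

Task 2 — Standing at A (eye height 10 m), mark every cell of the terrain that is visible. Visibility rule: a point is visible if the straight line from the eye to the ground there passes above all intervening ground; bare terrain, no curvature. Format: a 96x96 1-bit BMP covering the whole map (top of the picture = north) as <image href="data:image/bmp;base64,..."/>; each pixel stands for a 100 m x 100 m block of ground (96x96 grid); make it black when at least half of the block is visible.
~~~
<image width="96" height="96" href="data:image/bmp;base64,Qk2+BAAAAAAAAD4AAAAoAAAAYAAAAGAAAAABAAEAAAAAAIAEAAATCwAAEwsAAAIAAAAAAAAA////AAAAAAAAAAAB/4//+ABYP4AAAAAD/4///gD7f8AAAAAD/4///////+AAAAAA/5////////gAAAAAf5////////4AAAAAP5////////8AAAAAf5////////8AAAAA/5//////H/8AAAAA/5////g/H/gAAAAB/5//54AeH/AAAAAA/5///wAcH/AAAAAA/////4AcD+AAAAAA/////+A4B+AAAAAA//////BwD8AAAAAA///////gH4AAAAAA9/////+APwAAAAAA8/////8AfwAAAAAAcP////4D/gAAAABgcH////wH/gAAAADgcD////gP/AAAAADgOD////g//AAAAAHgHD////x/+AAAAAPwDj//////+AAAAAf4An9/////+AAAAA/8AD+////D+AAAAB/+AD+P//8D/AAAAB/zwH/B//4B/AAAABvx///A//4B/gAAAAPgf//AP/wB/gEAAAHgP//gD/wA/x4ABgHgD//gA/gA/zwCAADAD//wAHgA/5wB4ADAH//4ABgB/5wAeABAP//8AAAB/8wACAPx///8AAAD/8MAAB///+/8AAAP/+MAAP///4J8AAAH//EAB////gI8AAAB//EAP///AAA8AAAA/8E///5/wAA8AAAAf4Ef//n/8AEfAAAAPAAH/+f//AEf4AAAAAEAP9///wGP4AAAAAMAAv///+DMAAAAAAIAA/////DIAAAAAAA////7v/jgAAAAAAD////5/3z8AAAAAAD////74ux+AAAAADD///+f4MIcAAAAADD///+c8AAAAAAAAGD////cEAIAAAAAAAA////MwAEAAAAAAAA////EwAGAAAAAAACf///FyADAAAAAAAAf///A3wDAAAAAAAAP//+A/4CAAAAAAAAH//+B/gAAAAAAAAAD/+OAfAAAAAAAAACH/iGAAAAAAAAAAADP/gAAAAAAAAAAgADv/AAAAAAAAAAAAABA/AAAAAAAAAAAAAAAHAAAAAAAAAAAPwAAHoAAAAAAAAAAYPAADgAAAAAAAAAAAGAAAgAAAAAAAAAAACAAAgAAAAAAAAAAADEAAAAAABAAAAAAABAAAAAAAAAAAAAAAAAAAAAAAAAAAAAAAAAAAAAAAAAAAAHAAAAAAAAAAAAAAAMAAAAAAAAAAAAAAAAAAAAAAAAAAAAAAAAAAAAAAAAAAAAAAAAAAAAAAAAAAAAAAAAAAAAAAAAAAAAAAAAAAAAAAAAAAAAAAAAAAAAAAAAAAAAAAAAAAAAAAAAAAAAAAAAAAAAGAAAAAAAAAAAAAAAHAAAAAAAAAAAAAAAPAAAAAAgAAAAAAAwIAAAAAAwAAAAAABwAAAAAAAAAAAAAAAgAAAAAAAAAAAAAAAAAAAAAAAAAAAAAAACAAAAAAAAAAAAAAACAAAAAAAAAAAAAAAD8AAAAAAAAAAAAAAD+AAAAAAAAAAAAAACAAAAAAAAAAAAAEACAAAAAAAAAAAAAOADAAAAAAAAAAAAABACAAAAAAAAAAAAAAAAAAAAAAAAAAAAAAAA="/>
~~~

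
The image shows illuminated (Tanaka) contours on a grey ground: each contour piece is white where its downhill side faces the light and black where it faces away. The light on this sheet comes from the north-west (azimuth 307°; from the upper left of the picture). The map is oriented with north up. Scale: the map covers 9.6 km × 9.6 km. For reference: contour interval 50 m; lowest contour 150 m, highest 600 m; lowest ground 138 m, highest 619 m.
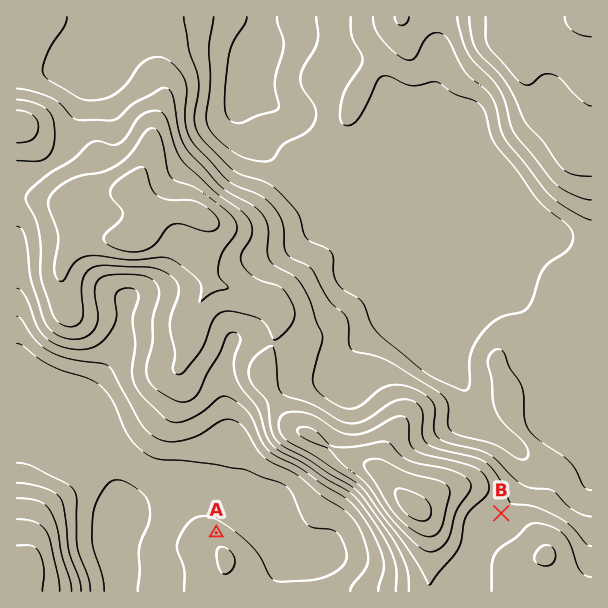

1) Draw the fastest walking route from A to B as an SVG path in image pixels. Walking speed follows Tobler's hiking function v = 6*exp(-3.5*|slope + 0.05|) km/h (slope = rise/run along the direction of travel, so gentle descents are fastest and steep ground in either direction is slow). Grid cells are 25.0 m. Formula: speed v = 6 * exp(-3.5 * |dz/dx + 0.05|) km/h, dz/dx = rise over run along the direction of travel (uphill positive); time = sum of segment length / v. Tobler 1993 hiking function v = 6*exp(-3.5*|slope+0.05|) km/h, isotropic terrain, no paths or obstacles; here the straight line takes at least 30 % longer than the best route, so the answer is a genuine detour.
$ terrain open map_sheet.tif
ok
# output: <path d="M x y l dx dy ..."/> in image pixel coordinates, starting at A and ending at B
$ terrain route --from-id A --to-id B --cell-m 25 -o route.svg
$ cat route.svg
<path d="M216 533l6 0 87 43 96 0 3-1 14 0 42-21 31-32 2-3 3-3 1-3"/>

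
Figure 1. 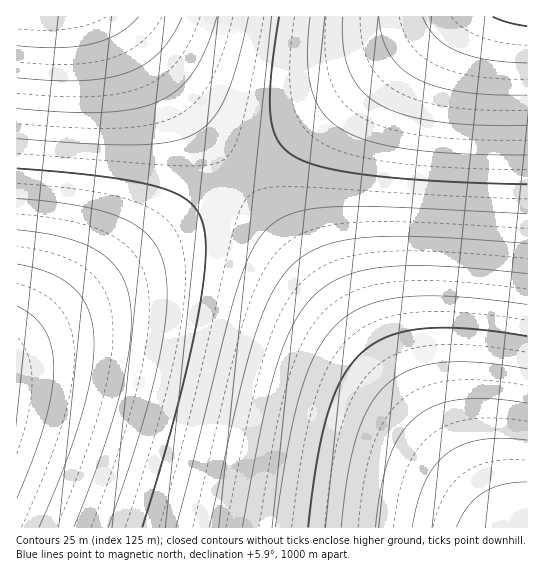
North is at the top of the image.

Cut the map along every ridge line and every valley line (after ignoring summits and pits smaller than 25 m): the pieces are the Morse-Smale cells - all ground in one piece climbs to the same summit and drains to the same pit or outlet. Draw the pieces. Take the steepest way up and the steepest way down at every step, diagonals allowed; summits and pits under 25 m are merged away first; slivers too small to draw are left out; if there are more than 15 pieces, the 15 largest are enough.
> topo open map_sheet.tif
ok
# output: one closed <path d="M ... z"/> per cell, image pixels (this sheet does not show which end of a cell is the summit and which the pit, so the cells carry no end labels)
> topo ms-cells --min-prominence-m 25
<path d="M238 176l-222 169 0 182 487 1z"/><path d="M527 16l-78 1-210 160 266 351 23-1z"/><path d="M117 16l-101 1 1 327 220-167z"/><path d="M450 16l-333 1 118 156 4 3z"/>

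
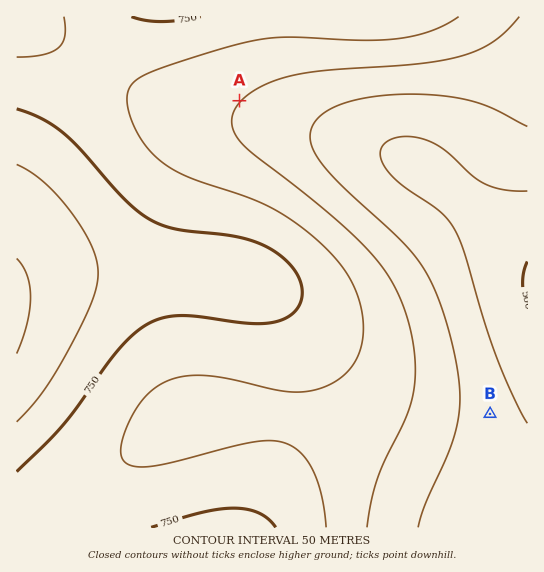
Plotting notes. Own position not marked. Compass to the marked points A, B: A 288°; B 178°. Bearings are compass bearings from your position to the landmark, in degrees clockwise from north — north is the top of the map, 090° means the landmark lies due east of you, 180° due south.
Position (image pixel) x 482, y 179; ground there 550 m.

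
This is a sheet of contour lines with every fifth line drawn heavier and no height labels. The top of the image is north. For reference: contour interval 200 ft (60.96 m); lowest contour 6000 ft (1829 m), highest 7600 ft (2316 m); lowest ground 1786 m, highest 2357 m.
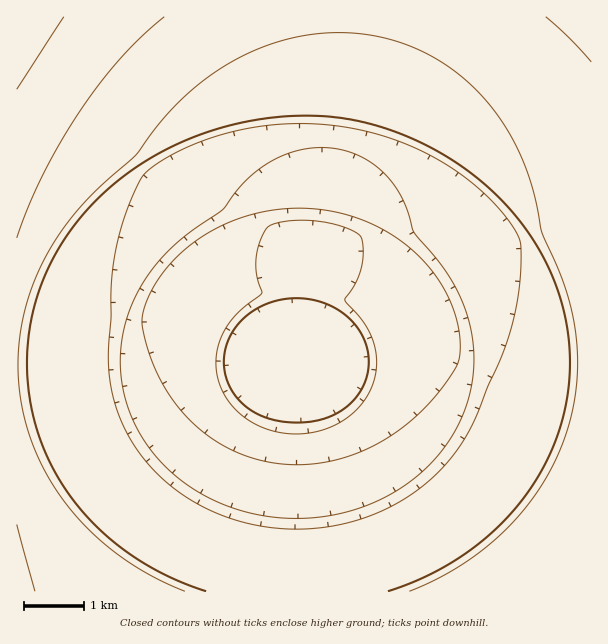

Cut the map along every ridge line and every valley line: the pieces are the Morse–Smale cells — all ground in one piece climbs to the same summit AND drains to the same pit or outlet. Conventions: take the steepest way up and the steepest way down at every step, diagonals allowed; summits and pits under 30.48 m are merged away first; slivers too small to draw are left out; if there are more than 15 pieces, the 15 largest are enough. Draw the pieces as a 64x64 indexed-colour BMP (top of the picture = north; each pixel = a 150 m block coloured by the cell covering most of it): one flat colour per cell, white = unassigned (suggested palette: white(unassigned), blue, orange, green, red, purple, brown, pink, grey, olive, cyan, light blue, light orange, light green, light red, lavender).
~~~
<image width="64" height="64" href="data:image/bmp;base64,Qk12CAAAAAAAAHYAAAAoAAAAQAAAAEAAAAABAAQAAAAAAAAIAAATCwAAEwsAABAAAAAAAAAA////ALR3HwAOf/8ALKAsACgn1gC9Z5QAS1aMAMJ34wB/f38AIr28AM++FwDox64AeLv/AIrfmACWmP8A1bDFADMzMzMzMzMzMzMzMzMzMzMxERERERERERERERERERERMzMzMzMzMzMzMzMzMzMzMzEREREREREREREREREREREzMzMzMzMzMzMzMzMzMzMzMRERERERERERERERERERETMzMzMzMzMzMzMzMzMzMzMxERERERERERERERERERERMzMzMzMzMzMzMzMzMzMzMzEREREREREREREREREREREzMzMzMzMzMzMzMzMzMzMzMRERERERERERERERERERETMzMzMzMzMzMzMzMzMzMzMxERERERERERERERERERERMzMzMzMzMzMzMzMzMzMzMzEREREREREREREREREREREzMzMzMzMzMzMzMzMzMzMzERERERERERERERERERERETMzMzMzMzMzMzMzMzMzMzMRERERERERERERERERERERMzMzMzMzMzMzMzMzMzMzMxEREREREREREREREREREREzMzMzMzMzMzMzMzMzMzMzERERERERERERERERERERETMzMzMzMzMzMzMzMzMzMzMRERERERERERERERERERERMzMzMzMzMzMzMzMzMzMzMxEREREREREREREREREREREzMzMzMzMzMzMzMzMzMzMzERERERERERERERERERERETMzMzMzMzMzMzMzMzMzMzMRERERERERERERERERERERMzMzMzMzMzMzMzMzMzMzMxEREREREREREREREREREREzMzMzMzMzMzMzMzMzMzMzERERERERERERERERERERETMzMzMzMzMzMzMzMzMzMzMRERERERERERERERERERERMzMzMzMzMzMzMzMzMzMzMxEREREREREREREREREREREzMzMzMzMzMzMzMzMzMzMzERERERERERERERERERERETMzMzMzMzMzMzMzMzMzMzMRERERERERERERERERERERMzMzMzMzMzMzMzMzMzMzMxEREREREREREREREREREREzMzMzMzMzMzMzMzMzMzMzERERERERERERERERERERETMzMzMzMzMzMzMzMzMzMzMRERERERERERERERERERERIiIjMzMzMzMzMzMzMzMzMxEREREREREREREREREREREiIiIiIiIiMzMzMzMzMzMzERERERERERERERERERERESIiIiIiIiIiIzMzMzMzMzMRERERERERERERERERERERIiIiIiIiIiIiIjMzMzMzMxEREREREREREREREREREREiIiIiIiIiIiIiIjIiMzMzERERERERERERERERERERESIiIiIiIiIiIiIiIiIiMzMRERERERERERERERERERERIiIiIiIiIiIiIiIiIiIiIhEREREREREREREREREREREiIiIiIiIiIiIiIiIiIiIiERERERERERERERERERERESIiIiIiIiIiIiIiIiIiIiIRERERERERERERERERERERIiIiIiIiIiIiIiIiIiIiIhEREREREREREREREREREREiIiIiIiIiIiIiIiIiIiIiERERERERERERERERERERESIiIiIiIiIiIiIiIiIiIiIRERERERERERERERERERERIiIiIiIiIiIiIiIiIiIiIiEREREREREREREREREREREiIiIiIiIiIiIiIiIiIiIiIRERERERERERERERERERESIiIiIiIiIiIiIiIiIiIiIhERERERERERERERERERERIiIiIiIiIiIiIiIiIiIiIiIREREREREREREREREREREiIiIiIiIiIiIiIiIiIiIiIhERERERERERERERERERESIiIiIiIiIiIiIiIiIiIiIiERERERERERERERERERERIiIiIiIiIiIiIiIiIiIiIiIREREREREREREREREREREiIiIiIiIiIiIiIiIiIiIiIhERERERERERERERERERESIiIiIiIiIiIiIiIiIiIiIiIRERERERERERERERERERIiIiIiIiIiIiIiIiIiIiIiIhEREREREREREREREREREiIiIiIiIiIiIiIiIiIiIiIiERERERERERERERERERESIiIiIiIiIiIiIiIiIiIiIiIRERERERERERERERERERIiIiIiIiIiIiIiIiIiIiIiIhEREREREREREREREREREiIiIiIiIiIiIiIiIiIiIiIiERERERERERERERERERESIiIiIiIiIiIiIiIiIiIiIiIRERERERERERERERERERIiIiIiIiIiIiIiIiIiIiIiIiEREREREREREREREREREiIiIiIiIiIiIiIiIiIiIiIiIRERERERERERERERERESIiIiIiIiIiIiIiIiIiIiIiIhERERERERERERERERERIiIiIiIiIiIiIiIiIiIiIiIiEREREREREREREREREREiIiIiIiIiIiIiIiIiIiIiIiIRERERERERERERERERESIiIiIiIiIiIiIiIiIiIiIiIhERERERERERERERERERIiIiIiIiIiIiIiIiIiIiIiIiEREREREREREREREREREiIiIiIiIiIiIiIiIiIiIiIiIRERERERERERERERERESIiIiIiIiIiIiIiIiIiIiIiIhERERERERERERERERERIiIiIiIiIiIiIiIiIiIiIiIiEREREREREREREREREREiIiIiIiIiIiIiIiIiIiIiIiIRERERERERERERERERESIiIiIiIiIiIiIiIiIiIiIiIhERERERERERERERERER"/>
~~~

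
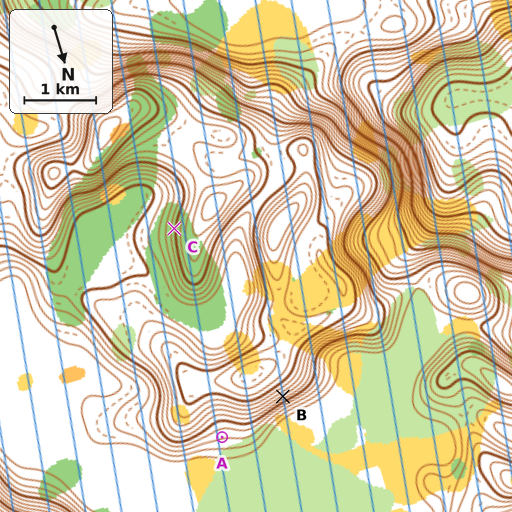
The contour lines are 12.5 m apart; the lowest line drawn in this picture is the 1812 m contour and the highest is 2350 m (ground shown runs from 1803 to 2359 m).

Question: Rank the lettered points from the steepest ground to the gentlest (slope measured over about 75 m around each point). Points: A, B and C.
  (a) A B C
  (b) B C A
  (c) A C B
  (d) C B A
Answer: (b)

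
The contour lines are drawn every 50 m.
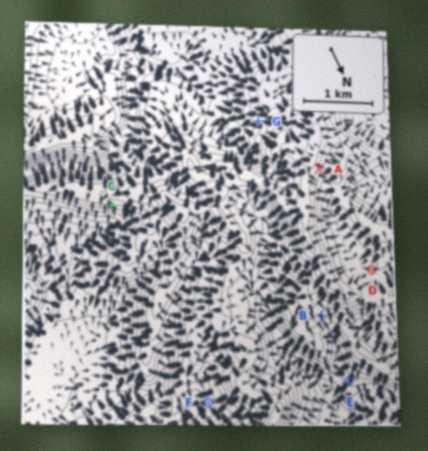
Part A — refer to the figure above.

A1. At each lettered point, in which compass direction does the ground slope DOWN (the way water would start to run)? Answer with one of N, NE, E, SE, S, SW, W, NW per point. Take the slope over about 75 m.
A NW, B N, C NE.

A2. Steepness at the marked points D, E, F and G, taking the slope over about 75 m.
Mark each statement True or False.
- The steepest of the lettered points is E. False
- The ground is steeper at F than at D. True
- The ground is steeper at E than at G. False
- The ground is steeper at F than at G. False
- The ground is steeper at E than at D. True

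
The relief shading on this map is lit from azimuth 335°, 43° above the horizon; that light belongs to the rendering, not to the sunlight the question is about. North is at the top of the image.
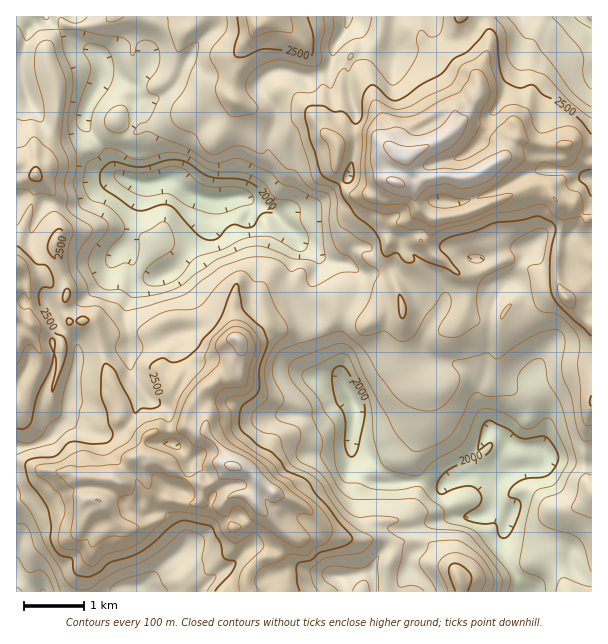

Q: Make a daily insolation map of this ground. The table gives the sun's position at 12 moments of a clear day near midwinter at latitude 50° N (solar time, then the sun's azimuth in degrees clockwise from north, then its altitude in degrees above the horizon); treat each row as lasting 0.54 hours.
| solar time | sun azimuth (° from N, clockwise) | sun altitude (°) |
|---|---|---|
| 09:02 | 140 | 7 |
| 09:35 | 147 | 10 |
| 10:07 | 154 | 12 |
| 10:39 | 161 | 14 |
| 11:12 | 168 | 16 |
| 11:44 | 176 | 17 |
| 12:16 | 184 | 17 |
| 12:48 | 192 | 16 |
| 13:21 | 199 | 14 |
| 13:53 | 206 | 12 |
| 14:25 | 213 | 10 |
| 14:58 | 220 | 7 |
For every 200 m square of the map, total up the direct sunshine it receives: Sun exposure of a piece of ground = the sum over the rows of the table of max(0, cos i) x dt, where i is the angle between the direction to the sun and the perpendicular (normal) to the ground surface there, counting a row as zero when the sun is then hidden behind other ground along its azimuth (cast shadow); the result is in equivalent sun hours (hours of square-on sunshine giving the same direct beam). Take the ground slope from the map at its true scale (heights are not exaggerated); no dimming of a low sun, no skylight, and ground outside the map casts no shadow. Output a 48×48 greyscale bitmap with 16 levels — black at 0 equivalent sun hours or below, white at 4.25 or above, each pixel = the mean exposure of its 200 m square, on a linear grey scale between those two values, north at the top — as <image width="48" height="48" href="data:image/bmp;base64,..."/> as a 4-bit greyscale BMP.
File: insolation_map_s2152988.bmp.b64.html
<image width="48" height="48" href="data:image/bmp;base64,Qk32BAAAAAAAAHYAAAAoAAAAMAAAADAAAAABAAQAAAAAAIAEAAATCwAAEwsAABAAAAAAAAAAAAAAABEREQAiIiIAMzMzAERERABVVVUAZmZmAHd3dwCIiIgAmZmZAKqqqgC7u7sAzMzMAN3d3QDu7u4A////ADeZvMqHeId3ElQzMzECJFVEWIeXd5hSEmmpjO3e2VNWQSV2RVVXZGY1mEMyJKtiJYq7ic3+23MkaUKKrO3tyUZlQgABE2dkRXi9+4zv7LdEaJMlz9/+y3NlIAAAEkVVZ3d1iWic3LmIjNqcpmiGM0MyEAABETVoqKlkR3ZkSc3ut0vqQkYgATZSAAABITaaqKhlRppDRI7/6mumaHIQAAETIAEhMiR4iHeGZWNXeZZYSOlalRAAAAABAAIzNCERR3qZggSohjN3gxRzEAEAAAAAAAAiEiAANGm6dlUjd8sxbekgAAAAAAEjMiIjIQABIVIQAAAYmnMDhlEAAAEAATaJmGVEQyEAIgAAAAACIhBWMAAAABMgAkVorMlWQyEkZ3IAAAAAEhSrUAAAEjNBElZ4mrpjRWVnepUQAAAAA0h1IAAAASIzEkZ3iIh1e8qHi3RCAAIxAAJCMREQATISElZ3eIiby3iHeVVjETUxABJDMkVEQzIRE2iIiIi+yoiXZkdVRWUxEkIWm8tjIRIzRXd2d4ialmZ4dFd2VVQhNUIRSbdCISNEV3ZVRFeHdVVndHWGVEMRRCAQBWdkRWZlVmZkM0aHh2VWZYZmVVIREBESRYmYeZmnZmZmaJmImYdURYk0VmREQgERSZVaqKq6qXeHmaqZmql0VmhienRERUIRAREnhleqq5moZomIiKqom2MjVlMREkRDEAAjJER2NXeGZFdlZ4q81wIlMAAAAAASIQEiJEVUIlVVZUVDNmi+tWVVYAAAAAABIiIjRFVEM0U1ZlVTEleYRVVkIQAAAAABESIUNDEjM0Q2d5l1MlVhFINEIQAAAAAAAAETMiABJlSIipRbuGNTJCE2RBERIQAAAAAAAAE1mJmHuCEkdyFFRQFHZmQiMzEAAAAAAAN6VIlrcleYZENERREUd4dTMzIAAAAAABR4qmaWq7uYeYY1RyIQIiMyESEAAAAAAkRoqpnN///ru7qquiMQAAAAAAAAAAAAI0NHvLp7Mljv/u3Ms0RFMAAAAAAAAAAFdmVa3c/nISIUm7ylQ7u1MQAAAAATMhJpu96zJd/J3u/YEldCAmlnZCISMhJIvN7aupzSN2I0aXatxhACJFE1VWaKuoiu/t3bh3d1VmeXEAAFvKVapwISJXeZm97+3dyYh4ZVRXZIyCAAE1eZlxETITiZmby3eahmd4hDRTEAKKQAA3QzRBAWMUeVVpqWR4h1Z3MBIgAAADcwEzEAARA2UyNERGd3V6qGVlEBEgAAASRQASIQABJVdRETQzNGipVGVAAAIgAAAROGABIQADZlZjEkZ1I2ZDIVUgARMQAAAAJGEAEAAEdkVkI1VGQ0RXYxEAASMQAAAAEjEAAAElZTNURWU0Y0dnumV5USIAAAAAECIAABI1RDIkVlVVZEZnnO7rQTIQAAAAADMAASI0IjRYp1Z3iUIlu7ulMQARABEAACUhIzIhACi925qoaYMknblDQwATIzETIBMyIzETICIkeal1RHdWVHYzIhE0MyI2YgERIhEg=="/>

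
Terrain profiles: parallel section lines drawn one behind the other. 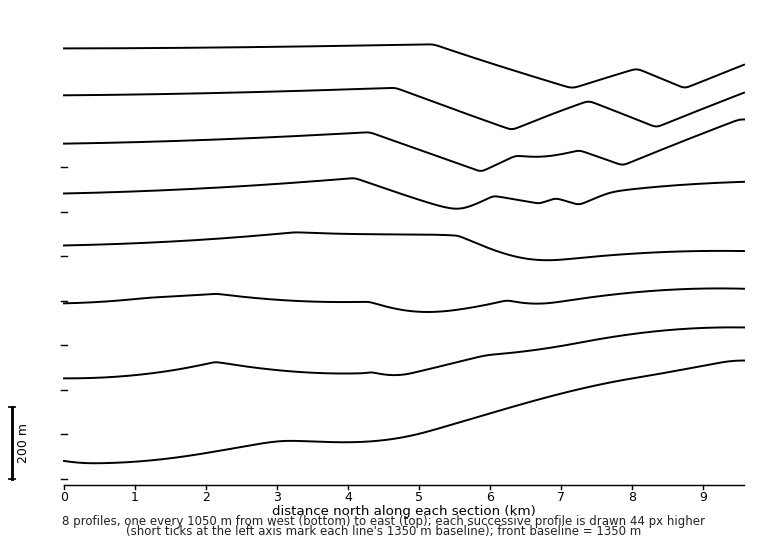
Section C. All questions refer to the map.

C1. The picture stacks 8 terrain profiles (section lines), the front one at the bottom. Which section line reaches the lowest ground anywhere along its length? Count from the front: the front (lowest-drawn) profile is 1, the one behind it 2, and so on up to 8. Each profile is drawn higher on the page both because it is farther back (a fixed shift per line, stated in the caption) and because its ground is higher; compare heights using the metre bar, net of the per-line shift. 1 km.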